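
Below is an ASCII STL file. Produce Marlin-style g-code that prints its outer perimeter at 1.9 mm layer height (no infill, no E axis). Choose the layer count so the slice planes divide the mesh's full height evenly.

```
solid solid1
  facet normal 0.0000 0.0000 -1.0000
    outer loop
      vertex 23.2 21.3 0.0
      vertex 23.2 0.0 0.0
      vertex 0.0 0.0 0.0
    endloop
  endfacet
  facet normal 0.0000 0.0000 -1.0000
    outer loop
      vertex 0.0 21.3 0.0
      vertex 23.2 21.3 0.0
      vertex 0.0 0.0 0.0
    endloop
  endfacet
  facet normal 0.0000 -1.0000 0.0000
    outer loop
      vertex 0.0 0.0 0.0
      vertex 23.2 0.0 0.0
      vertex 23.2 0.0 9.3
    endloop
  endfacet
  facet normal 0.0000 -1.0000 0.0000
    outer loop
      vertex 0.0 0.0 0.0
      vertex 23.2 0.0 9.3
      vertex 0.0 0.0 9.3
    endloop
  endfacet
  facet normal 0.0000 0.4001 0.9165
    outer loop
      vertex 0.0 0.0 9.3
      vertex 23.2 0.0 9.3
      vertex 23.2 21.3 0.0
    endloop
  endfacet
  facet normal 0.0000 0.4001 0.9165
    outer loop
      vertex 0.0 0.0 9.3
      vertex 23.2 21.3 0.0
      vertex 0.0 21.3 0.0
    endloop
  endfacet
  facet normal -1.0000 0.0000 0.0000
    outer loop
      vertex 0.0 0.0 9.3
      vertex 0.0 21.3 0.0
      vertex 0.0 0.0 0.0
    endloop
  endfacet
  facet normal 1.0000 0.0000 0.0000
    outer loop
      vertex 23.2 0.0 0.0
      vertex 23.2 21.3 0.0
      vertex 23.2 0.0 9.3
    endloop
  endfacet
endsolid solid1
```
; perimeter-only toolpath
G21 ; units = mm
G90 ; absolute positioning
G28 ; home
; layer 1
G0 Z1.9
G0 X0.0 Y0.0
G1 X23.2 Y0.0
G1 X23.2 Y17.0
G1 X0.0 Y17.0
G1 X0.0 Y0.0
; layer 2
G0 Z3.7
G0 X0.0 Y0.0
G1 X23.2 Y0.0
G1 X23.2 Y12.8
G1 X0.0 Y12.8
G1 X0.0 Y0.0
; layer 3
G0 Z5.6
G0 X0.0 Y0.0
G1 X23.2 Y0.0
G1 X23.2 Y8.5
G1 X0.0 Y8.5
G1 X0.0 Y0.0
; layer 4
G0 Z7.4
G0 X0.0 Y0.0
G1 X23.2 Y0.0
G1 X23.2 Y4.3
G1 X0.0 Y4.3
G1 X0.0 Y0.0
M2 ; end

The solid is a wedge (ramp): 23.2 × 21.3 mm base, rising to 9.3 mm along the y=0 edge and sloping linearly to z=0 at y=21.3. Slicing at Δz = 1.9 mm — 5 equal slices spanning the solid's height, so layer i sits at z = i·h/5 — gives 4 non-empty perimeters. Each is a 4-segment closed polygon; G0 lifts to the layer z and rapids to the start vertex, then G1 traces the edges. The cross-section shrinks linearly with z (the slice at the apex is degenerate and omitted).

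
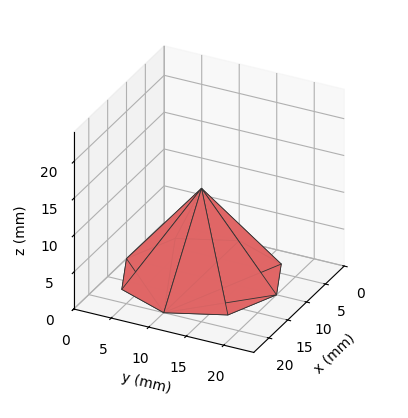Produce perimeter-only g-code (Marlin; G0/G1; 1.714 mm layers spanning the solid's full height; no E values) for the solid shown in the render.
Reading the render: the shape is a regular 8-sided pyramid, base circumscribed radius ≈ 10 mm, apex at z ≈ 12 mm (dimensions read to the nearest mm from the axis ticks). For the g-code, the solid's height is divided into equal slices at the stated Δz and each level perimeter traced with G1 moves after a G0 lift.

; perimeter-only toolpath
G21 ; units = mm
G90 ; absolute positioning
G28 ; home
; layer 1
G0 Z1.714
G0 X18.571 Y10.000
G1 X16.061 Y16.061
G1 X10.000 Y18.571
G1 X3.939 Y16.061
G1 X1.429 Y10.000
G1 X3.939 Y3.939
G1 X10.000 Y1.429
G1 X16.061 Y3.939
G1 X18.571 Y10.000
; layer 2
G0 Z3.429
G0 X17.143 Y10.000
G1 X15.051 Y15.051
G1 X10.000 Y17.143
G1 X4.949 Y15.051
G1 X2.857 Y10.000
G1 X4.949 Y4.949
G1 X10.000 Y2.857
G1 X15.051 Y4.949
G1 X17.143 Y10.000
; layer 3
G0 Z5.143
G0 X15.714 Y10.000
G1 X14.041 Y14.041
G1 X10.000 Y15.714
G1 X5.959 Y14.041
G1 X4.286 Y10.000
G1 X5.959 Y5.959
G1 X10.000 Y4.286
G1 X14.041 Y5.959
G1 X15.714 Y10.000
; layer 4
G0 Z6.857
G0 X14.286 Y10.000
G1 X13.030 Y13.030
G1 X10.000 Y14.286
G1 X6.970 Y13.030
G1 X5.714 Y10.000
G1 X6.970 Y6.970
G1 X10.000 Y5.714
G1 X13.030 Y6.970
G1 X14.286 Y10.000
; layer 5
G0 Z8.571
G0 X12.857 Y10.000
G1 X12.020 Y12.020
G1 X10.000 Y12.857
G1 X7.980 Y12.020
G1 X7.143 Y10.000
G1 X7.980 Y7.980
G1 X10.000 Y7.143
G1 X12.020 Y7.980
G1 X12.857 Y10.000
; layer 6
G0 Z10.286
G0 X11.429 Y10.000
G1 X11.010 Y11.010
G1 X10.000 Y11.429
G1 X8.990 Y11.010
G1 X8.571 Y10.000
G1 X8.990 Y8.990
G1 X10.000 Y8.571
G1 X11.010 Y8.990
G1 X11.429 Y10.000
M2 ; end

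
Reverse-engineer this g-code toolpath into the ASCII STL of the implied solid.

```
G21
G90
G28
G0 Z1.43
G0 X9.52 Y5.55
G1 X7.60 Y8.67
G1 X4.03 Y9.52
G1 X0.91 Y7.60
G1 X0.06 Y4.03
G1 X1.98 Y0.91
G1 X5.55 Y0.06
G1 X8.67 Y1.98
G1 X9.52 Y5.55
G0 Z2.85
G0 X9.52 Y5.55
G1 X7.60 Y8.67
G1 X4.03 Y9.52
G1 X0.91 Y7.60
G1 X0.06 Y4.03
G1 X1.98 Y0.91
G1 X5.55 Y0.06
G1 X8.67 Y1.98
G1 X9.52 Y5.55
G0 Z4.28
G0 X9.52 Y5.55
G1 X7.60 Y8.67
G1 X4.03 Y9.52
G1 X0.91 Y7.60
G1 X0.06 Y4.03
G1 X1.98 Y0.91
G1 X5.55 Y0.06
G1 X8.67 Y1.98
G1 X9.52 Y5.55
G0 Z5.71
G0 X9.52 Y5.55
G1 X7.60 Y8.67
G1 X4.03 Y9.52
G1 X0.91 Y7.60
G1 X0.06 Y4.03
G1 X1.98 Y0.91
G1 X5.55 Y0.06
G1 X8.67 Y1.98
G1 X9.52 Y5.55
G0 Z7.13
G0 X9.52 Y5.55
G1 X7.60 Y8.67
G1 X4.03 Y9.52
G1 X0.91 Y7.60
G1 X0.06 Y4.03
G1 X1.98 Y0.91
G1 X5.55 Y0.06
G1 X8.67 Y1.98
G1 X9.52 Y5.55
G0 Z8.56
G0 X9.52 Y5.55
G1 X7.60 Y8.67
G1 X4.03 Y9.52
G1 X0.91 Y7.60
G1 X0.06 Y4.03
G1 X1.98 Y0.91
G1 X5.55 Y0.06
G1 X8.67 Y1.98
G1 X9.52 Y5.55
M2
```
solid part
  facet normal 0.0000 0.0000 -1.0000
    outer loop
      vertex 4.03 9.52 0.00
      vertex 7.60 8.67 0.00
      vertex 9.52 5.55 0.00
    endloop
  endfacet
  facet normal 0.0000 0.0000 -1.0000
    outer loop
      vertex 0.91 7.60 0.00
      vertex 4.03 9.52 0.00
      vertex 9.52 5.55 0.00
    endloop
  endfacet
  facet normal 0.0000 0.0000 -1.0000
    outer loop
      vertex 0.06 4.03 0.00
      vertex 0.91 7.60 0.00
      vertex 9.52 5.55 0.00
    endloop
  endfacet
  facet normal 0.0000 0.0000 -1.0000
    outer loop
      vertex 1.98 0.91 0.00
      vertex 0.06 4.03 0.00
      vertex 9.52 5.55 0.00
    endloop
  endfacet
  facet normal 0.0000 0.0000 -1.0000
    outer loop
      vertex 5.55 0.06 0.00
      vertex 1.98 0.91 0.00
      vertex 9.52 5.55 0.00
    endloop
  endfacet
  facet normal 0.0000 0.0000 -1.0000
    outer loop
      vertex 8.67 1.98 0.00
      vertex 5.55 0.06 0.00
      vertex 9.52 5.55 0.00
    endloop
  endfacet
  facet normal 0.0000 0.0000 1.0000
    outer loop
      vertex 9.52 5.55 8.56
      vertex 7.60 8.67 8.56
      vertex 4.03 9.52 8.56
    endloop
  endfacet
  facet normal 0.0000 0.0000 1.0000
    outer loop
      vertex 9.52 5.55 8.56
      vertex 4.03 9.52 8.56
      vertex 0.91 7.60 8.56
    endloop
  endfacet
  facet normal 0.0000 0.0000 1.0000
    outer loop
      vertex 9.52 5.55 8.56
      vertex 0.91 7.60 8.56
      vertex 0.06 4.03 8.56
    endloop
  endfacet
  facet normal 0.0000 0.0000 1.0000
    outer loop
      vertex 9.52 5.55 8.56
      vertex 0.06 4.03 8.56
      vertex 1.98 0.91 8.56
    endloop
  endfacet
  facet normal 0.0000 0.0000 1.0000
    outer loop
      vertex 9.52 5.55 8.56
      vertex 1.98 0.91 8.56
      vertex 5.55 0.06 8.56
    endloop
  endfacet
  facet normal 0.0000 0.0000 1.0000
    outer loop
      vertex 9.52 5.55 8.56
      vertex 5.55 0.06 8.56
      vertex 8.67 1.98 8.56
    endloop
  endfacet
  facet normal 0.8517 0.5241 0.0000
    outer loop
      vertex 9.52 5.55 0.00
      vertex 7.60 8.67 0.00
      vertex 7.60 8.67 8.56
    endloop
  endfacet
  facet normal 0.8517 0.5241 0.0000
    outer loop
      vertex 9.52 5.55 0.00
      vertex 7.60 8.67 8.56
      vertex 9.52 5.55 8.56
    endloop
  endfacet
  facet normal 0.2316 0.9728 0.0000
    outer loop
      vertex 7.60 8.67 0.00
      vertex 4.03 9.52 0.00
      vertex 4.03 9.52 8.56
    endloop
  endfacet
  facet normal 0.2316 0.9728 0.0000
    outer loop
      vertex 7.60 8.67 0.00
      vertex 4.03 9.52 8.56
      vertex 7.60 8.67 8.56
    endloop
  endfacet
  facet normal -0.5241 0.8517 0.0000
    outer loop
      vertex 4.03 9.52 0.00
      vertex 0.91 7.60 0.00
      vertex 0.91 7.60 8.56
    endloop
  endfacet
  facet normal -0.5241 0.8517 0.0000
    outer loop
      vertex 4.03 9.52 0.00
      vertex 0.91 7.60 8.56
      vertex 4.03 9.52 8.56
    endloop
  endfacet
  facet normal -0.9728 0.2316 0.0000
    outer loop
      vertex 0.91 7.60 0.00
      vertex 0.06 4.03 0.00
      vertex 0.06 4.03 8.56
    endloop
  endfacet
  facet normal -0.9728 0.2316 0.0000
    outer loop
      vertex 0.91 7.60 0.00
      vertex 0.06 4.03 8.56
      vertex 0.91 7.60 8.56
    endloop
  endfacet
  facet normal -0.8517 -0.5241 0.0000
    outer loop
      vertex 0.06 4.03 0.00
      vertex 1.98 0.91 0.00
      vertex 1.98 0.91 8.56
    endloop
  endfacet
  facet normal -0.8517 -0.5241 0.0000
    outer loop
      vertex 0.06 4.03 0.00
      vertex 1.98 0.91 8.56
      vertex 0.06 4.03 8.56
    endloop
  endfacet
  facet normal -0.2316 -0.9728 0.0000
    outer loop
      vertex 1.98 0.91 0.00
      vertex 5.55 0.06 0.00
      vertex 5.55 0.06 8.56
    endloop
  endfacet
  facet normal -0.2316 -0.9728 0.0000
    outer loop
      vertex 1.98 0.91 0.00
      vertex 5.55 0.06 8.56
      vertex 1.98 0.91 8.56
    endloop
  endfacet
  facet normal 0.5241 -0.8517 0.0000
    outer loop
      vertex 5.55 0.06 0.00
      vertex 8.67 1.98 0.00
      vertex 8.67 1.98 8.56
    endloop
  endfacet
  facet normal 0.5241 -0.8517 0.0000
    outer loop
      vertex 5.55 0.06 0.00
      vertex 8.67 1.98 8.56
      vertex 5.55 0.06 8.56
    endloop
  endfacet
  facet normal 0.9728 -0.2316 0.0000
    outer loop
      vertex 8.67 1.98 0.00
      vertex 9.52 5.55 0.00
      vertex 9.52 5.55 8.56
    endloop
  endfacet
  facet normal 0.9728 -0.2316 0.0000
    outer loop
      vertex 8.67 1.98 0.00
      vertex 9.52 5.55 8.56
      vertex 8.67 1.98 8.56
    endloop
  endfacet
endsolid part

The G0 Z moves step by Δz≈1.43 mm. Every layer's G1 loop is the same polygon, so the solid is a straight extrusion of it from z=0 to z≈8.56. Closing with flat bottom and top caps and triangulating gives 28 facets — a regular 8-sided prism (a cylinder approximated with 8 flat sides), circumscribed radius ≈ 4.79 mm, height ≈ 8.56 mm.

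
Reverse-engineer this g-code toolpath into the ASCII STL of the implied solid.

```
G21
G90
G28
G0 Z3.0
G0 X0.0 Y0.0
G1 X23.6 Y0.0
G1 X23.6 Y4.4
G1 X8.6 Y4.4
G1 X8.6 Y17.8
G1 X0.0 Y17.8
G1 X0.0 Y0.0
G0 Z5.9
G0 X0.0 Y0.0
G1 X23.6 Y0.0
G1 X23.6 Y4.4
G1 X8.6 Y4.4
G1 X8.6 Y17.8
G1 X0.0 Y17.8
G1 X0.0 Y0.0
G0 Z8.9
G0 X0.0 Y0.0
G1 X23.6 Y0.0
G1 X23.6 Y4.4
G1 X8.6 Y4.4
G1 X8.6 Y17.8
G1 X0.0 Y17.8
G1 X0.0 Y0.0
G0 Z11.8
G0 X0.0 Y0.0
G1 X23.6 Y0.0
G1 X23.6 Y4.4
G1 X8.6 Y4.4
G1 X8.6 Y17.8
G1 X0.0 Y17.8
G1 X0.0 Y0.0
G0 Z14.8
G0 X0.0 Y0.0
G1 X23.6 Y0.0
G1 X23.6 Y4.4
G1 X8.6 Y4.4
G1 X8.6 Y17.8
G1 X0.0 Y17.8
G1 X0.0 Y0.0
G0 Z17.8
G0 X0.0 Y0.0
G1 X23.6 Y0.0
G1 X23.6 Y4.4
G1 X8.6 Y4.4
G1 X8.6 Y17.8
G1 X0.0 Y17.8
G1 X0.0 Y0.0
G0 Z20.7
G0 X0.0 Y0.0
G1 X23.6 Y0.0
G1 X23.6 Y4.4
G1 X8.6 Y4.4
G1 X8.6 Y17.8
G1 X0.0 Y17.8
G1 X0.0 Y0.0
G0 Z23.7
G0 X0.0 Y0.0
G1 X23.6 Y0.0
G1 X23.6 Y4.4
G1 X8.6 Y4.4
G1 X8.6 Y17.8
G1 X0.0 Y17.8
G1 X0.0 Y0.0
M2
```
solid part
  facet normal 0.0000 0.0000 -1.0000
    outer loop
      vertex 23.6 4.4 0.0
      vertex 23.6 0.0 0.0
      vertex 0.0 0.0 0.0
    endloop
  endfacet
  facet normal 0.0000 0.0000 -1.0000
    outer loop
      vertex 8.6 4.4 0.0
      vertex 23.6 4.4 0.0
      vertex 0.0 0.0 0.0
    endloop
  endfacet
  facet normal 0.0000 0.0000 -1.0000
    outer loop
      vertex 8.6 17.8 0.0
      vertex 8.6 4.4 0.0
      vertex 0.0 0.0 0.0
    endloop
  endfacet
  facet normal 0.0000 0.0000 -1.0000
    outer loop
      vertex 0.0 17.8 0.0
      vertex 8.6 17.8 0.0
      vertex 0.0 0.0 0.0
    endloop
  endfacet
  facet normal 0.0000 0.0000 1.0000
    outer loop
      vertex 0.0 0.0 23.7
      vertex 23.6 0.0 23.7
      vertex 23.6 4.4 23.7
    endloop
  endfacet
  facet normal 0.0000 0.0000 1.0000
    outer loop
      vertex 0.0 0.0 23.7
      vertex 23.6 4.4 23.7
      vertex 8.6 4.4 23.7
    endloop
  endfacet
  facet normal 0.0000 0.0000 1.0000
    outer loop
      vertex 0.0 0.0 23.7
      vertex 8.6 4.4 23.7
      vertex 8.6 17.8 23.7
    endloop
  endfacet
  facet normal 0.0000 0.0000 1.0000
    outer loop
      vertex 0.0 0.0 23.7
      vertex 8.6 17.8 23.7
      vertex 0.0 17.8 23.7
    endloop
  endfacet
  facet normal 0.0000 -1.0000 0.0000
    outer loop
      vertex 0.0 0.0 0.0
      vertex 23.6 0.0 0.0
      vertex 23.6 0.0 23.7
    endloop
  endfacet
  facet normal 0.0000 -1.0000 0.0000
    outer loop
      vertex 0.0 0.0 0.0
      vertex 23.6 0.0 23.7
      vertex 0.0 0.0 23.7
    endloop
  endfacet
  facet normal 1.0000 0.0000 0.0000
    outer loop
      vertex 23.6 0.0 0.0
      vertex 23.6 4.4 0.0
      vertex 23.6 4.4 23.7
    endloop
  endfacet
  facet normal 1.0000 0.0000 0.0000
    outer loop
      vertex 23.6 0.0 0.0
      vertex 23.6 4.4 23.7
      vertex 23.6 0.0 23.7
    endloop
  endfacet
  facet normal 0.0000 1.0000 0.0000
    outer loop
      vertex 23.6 4.4 0.0
      vertex 8.6 4.4 0.0
      vertex 8.6 4.4 23.7
    endloop
  endfacet
  facet normal 0.0000 1.0000 0.0000
    outer loop
      vertex 23.6 4.4 0.0
      vertex 8.6 4.4 23.7
      vertex 23.6 4.4 23.7
    endloop
  endfacet
  facet normal 1.0000 0.0000 0.0000
    outer loop
      vertex 8.6 4.4 0.0
      vertex 8.6 17.8 0.0
      vertex 8.6 17.8 23.7
    endloop
  endfacet
  facet normal 1.0000 0.0000 0.0000
    outer loop
      vertex 8.6 4.4 0.0
      vertex 8.6 17.8 23.7
      vertex 8.6 4.4 23.7
    endloop
  endfacet
  facet normal 0.0000 1.0000 0.0000
    outer loop
      vertex 8.6 17.8 0.0
      vertex 0.0 17.8 0.0
      vertex 0.0 17.8 23.7
    endloop
  endfacet
  facet normal 0.0000 1.0000 0.0000
    outer loop
      vertex 8.6 17.8 0.0
      vertex 0.0 17.8 23.7
      vertex 8.6 17.8 23.7
    endloop
  endfacet
  facet normal -1.0000 0.0000 0.0000
    outer loop
      vertex 0.0 17.8 0.0
      vertex 0.0 0.0 0.0
      vertex 0.0 0.0 23.7
    endloop
  endfacet
  facet normal -1.0000 0.0000 0.0000
    outer loop
      vertex 0.0 17.8 0.0
      vertex 0.0 0.0 23.7
      vertex 0.0 17.8 23.7
    endloop
  endfacet
endsolid part

The G0 Z moves step by Δz≈3.0 mm. Every layer's G1 loop is the same polygon, so the solid is a straight extrusion of it from z=0 to z≈23.7. Closing with flat bottom and top caps and triangulating gives 20 facets — an L-shaped prism: outer 23.6 × 17.8 mm, arm thicknesses ≈ 4.4 mm (horizontal) and 8.6 mm (vertical), extruded 23.7 mm in z.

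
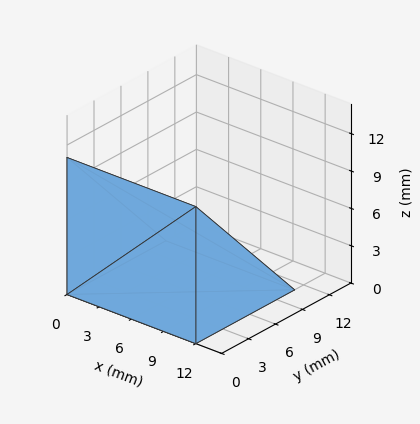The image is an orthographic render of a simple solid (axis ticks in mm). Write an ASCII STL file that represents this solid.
Reading the render: the shape is a wedge (ramp): 12 × 11 mm base, rising to 11 mm along the y=0 edge and sloping linearly to z=0 at y=11 (dimensions read to the nearest mm from the axis ticks). For the STL, each face is triangulated and given an outward normal.

solid part
  facet normal 0.0000 0.0000 -1.0000
    outer loop
      vertex 12.00 11.00 0.00
      vertex 12.00 0.00 0.00
      vertex 0.00 0.00 0.00
    endloop
  endfacet
  facet normal 0.0000 0.0000 -1.0000
    outer loop
      vertex 0.00 11.00 0.00
      vertex 12.00 11.00 0.00
      vertex 0.00 0.00 0.00
    endloop
  endfacet
  facet normal 0.0000 -1.0000 0.0000
    outer loop
      vertex 0.00 0.00 0.00
      vertex 12.00 0.00 0.00
      vertex 12.00 0.00 11.00
    endloop
  endfacet
  facet normal 0.0000 -1.0000 0.0000
    outer loop
      vertex 0.00 0.00 0.00
      vertex 12.00 0.00 11.00
      vertex 0.00 0.00 11.00
    endloop
  endfacet
  facet normal 0.0000 0.7071 0.7071
    outer loop
      vertex 0.00 0.00 11.00
      vertex 12.00 0.00 11.00
      vertex 12.00 11.00 0.00
    endloop
  endfacet
  facet normal 0.0000 0.7071 0.7071
    outer loop
      vertex 0.00 0.00 11.00
      vertex 12.00 11.00 0.00
      vertex 0.00 11.00 0.00
    endloop
  endfacet
  facet normal -1.0000 0.0000 0.0000
    outer loop
      vertex 0.00 0.00 11.00
      vertex 0.00 11.00 0.00
      vertex 0.00 0.00 0.00
    endloop
  endfacet
  facet normal 1.0000 0.0000 0.0000
    outer loop
      vertex 12.00 0.00 0.00
      vertex 12.00 11.00 0.00
      vertex 12.00 0.00 11.00
    endloop
  endfacet
endsolid part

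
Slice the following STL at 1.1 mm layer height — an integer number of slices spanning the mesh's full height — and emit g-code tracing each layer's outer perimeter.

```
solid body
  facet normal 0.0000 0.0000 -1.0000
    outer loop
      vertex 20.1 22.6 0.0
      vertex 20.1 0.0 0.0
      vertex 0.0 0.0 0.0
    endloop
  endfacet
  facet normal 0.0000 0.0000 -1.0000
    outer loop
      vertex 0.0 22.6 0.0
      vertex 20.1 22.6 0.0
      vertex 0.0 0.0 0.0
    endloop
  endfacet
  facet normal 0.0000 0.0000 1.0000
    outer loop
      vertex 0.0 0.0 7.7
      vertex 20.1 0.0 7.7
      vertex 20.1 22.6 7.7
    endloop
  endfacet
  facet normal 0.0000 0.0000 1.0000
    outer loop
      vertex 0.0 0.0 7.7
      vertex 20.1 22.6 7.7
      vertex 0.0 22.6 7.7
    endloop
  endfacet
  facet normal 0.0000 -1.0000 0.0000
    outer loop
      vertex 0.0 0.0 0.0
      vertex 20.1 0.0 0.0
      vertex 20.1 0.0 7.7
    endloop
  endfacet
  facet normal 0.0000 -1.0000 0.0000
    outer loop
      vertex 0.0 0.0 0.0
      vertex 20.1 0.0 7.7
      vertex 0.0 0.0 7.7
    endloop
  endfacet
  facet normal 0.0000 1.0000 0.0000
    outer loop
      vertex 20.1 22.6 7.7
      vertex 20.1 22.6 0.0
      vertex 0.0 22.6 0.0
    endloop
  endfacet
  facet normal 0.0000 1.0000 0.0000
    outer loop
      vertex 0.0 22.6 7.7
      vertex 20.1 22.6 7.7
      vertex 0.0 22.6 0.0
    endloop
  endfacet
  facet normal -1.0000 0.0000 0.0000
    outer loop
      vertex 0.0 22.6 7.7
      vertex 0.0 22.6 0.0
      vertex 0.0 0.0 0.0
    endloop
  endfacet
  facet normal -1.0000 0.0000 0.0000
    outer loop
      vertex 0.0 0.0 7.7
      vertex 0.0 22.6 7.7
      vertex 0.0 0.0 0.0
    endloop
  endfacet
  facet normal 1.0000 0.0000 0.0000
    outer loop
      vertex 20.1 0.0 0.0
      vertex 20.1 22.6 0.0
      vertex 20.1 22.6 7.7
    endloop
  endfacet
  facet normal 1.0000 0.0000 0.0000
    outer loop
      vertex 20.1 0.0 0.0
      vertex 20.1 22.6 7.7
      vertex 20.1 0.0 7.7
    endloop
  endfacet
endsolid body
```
; perimeter-only toolpath
G21 ; units = mm
G90 ; absolute positioning
G28 ; home
; layer 1
G0 Z1.1
G0 X0.0 Y0.0
G1 X20.1 Y0.0
G1 X20.1 Y22.6
G1 X0.0 Y22.6
G1 X0.0 Y0.0
; layer 2
G0 Z2.2
G0 X0.0 Y0.0
G1 X20.1 Y0.0
G1 X20.1 Y22.6
G1 X0.0 Y22.6
G1 X0.0 Y0.0
; layer 3
G0 Z3.3
G0 X0.0 Y0.0
G1 X20.1 Y0.0
G1 X20.1 Y22.6
G1 X0.0 Y22.6
G1 X0.0 Y0.0
; layer 4
G0 Z4.4
G0 X0.0 Y0.0
G1 X20.1 Y0.0
G1 X20.1 Y22.6
G1 X0.0 Y22.6
G1 X0.0 Y0.0
; layer 5
G0 Z5.5
G0 X0.0 Y0.0
G1 X20.1 Y0.0
G1 X20.1 Y22.6
G1 X0.0 Y22.6
G1 X0.0 Y0.0
; layer 6
G0 Z6.6
G0 X0.0 Y0.0
G1 X20.1 Y0.0
G1 X20.1 Y22.6
G1 X0.0 Y22.6
G1 X0.0 Y0.0
; layer 7
G0 Z7.7
G0 X0.0 Y0.0
G1 X20.1 Y0.0
G1 X20.1 Y22.6
G1 X0.0 Y22.6
G1 X0.0 Y0.0
M2 ; end

The solid is a rectangular box, roughly 20.1 × 22.6 mm footprint and 7.7 mm tall. Slicing at Δz = 1.1 mm — 7 equal slices spanning the solid's height, so layer i sits at z = i·h/7 — gives 7 non-empty perimeters. Each is a 4-segment closed polygon; G0 lifts to the layer z and rapids to the start vertex, then G1 traces the edges.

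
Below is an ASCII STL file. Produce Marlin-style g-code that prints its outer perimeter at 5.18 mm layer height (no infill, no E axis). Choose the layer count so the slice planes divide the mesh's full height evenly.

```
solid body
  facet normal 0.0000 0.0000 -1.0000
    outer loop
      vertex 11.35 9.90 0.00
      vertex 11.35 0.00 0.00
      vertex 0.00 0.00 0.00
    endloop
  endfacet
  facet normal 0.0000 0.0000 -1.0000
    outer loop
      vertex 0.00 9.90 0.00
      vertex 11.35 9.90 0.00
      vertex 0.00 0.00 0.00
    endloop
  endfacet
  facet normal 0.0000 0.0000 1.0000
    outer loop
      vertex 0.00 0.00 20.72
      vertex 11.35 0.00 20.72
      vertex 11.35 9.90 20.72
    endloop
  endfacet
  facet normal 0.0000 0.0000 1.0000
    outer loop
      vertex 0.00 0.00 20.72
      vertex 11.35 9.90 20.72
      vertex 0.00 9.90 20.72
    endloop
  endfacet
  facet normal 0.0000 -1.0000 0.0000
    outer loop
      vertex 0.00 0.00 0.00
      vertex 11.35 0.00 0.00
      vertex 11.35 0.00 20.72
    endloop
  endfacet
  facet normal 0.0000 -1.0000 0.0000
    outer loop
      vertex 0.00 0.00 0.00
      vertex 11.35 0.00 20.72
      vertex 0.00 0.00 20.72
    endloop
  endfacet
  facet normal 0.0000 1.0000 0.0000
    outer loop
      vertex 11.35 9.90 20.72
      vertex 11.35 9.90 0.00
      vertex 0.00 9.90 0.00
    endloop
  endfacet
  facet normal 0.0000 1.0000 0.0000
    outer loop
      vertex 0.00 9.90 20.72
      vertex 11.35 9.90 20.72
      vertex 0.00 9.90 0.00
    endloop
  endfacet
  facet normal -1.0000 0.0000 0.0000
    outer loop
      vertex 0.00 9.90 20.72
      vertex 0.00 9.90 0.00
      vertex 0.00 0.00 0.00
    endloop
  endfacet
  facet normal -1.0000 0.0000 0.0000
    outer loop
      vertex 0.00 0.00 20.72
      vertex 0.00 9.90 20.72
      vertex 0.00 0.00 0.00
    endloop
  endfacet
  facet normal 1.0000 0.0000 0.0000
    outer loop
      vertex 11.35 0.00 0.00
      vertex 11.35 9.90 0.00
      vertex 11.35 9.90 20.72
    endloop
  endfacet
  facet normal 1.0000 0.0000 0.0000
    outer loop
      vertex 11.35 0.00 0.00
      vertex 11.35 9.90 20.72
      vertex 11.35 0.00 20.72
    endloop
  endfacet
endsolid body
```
; perimeter-only toolpath
G21 ; units = mm
G90 ; absolute positioning
G28 ; home
; layer 1
G0 Z5.18
G0 X0.00 Y0.00
G1 X11.35 Y0.00
G1 X11.35 Y9.90
G1 X0.00 Y9.90
G1 X0.00 Y0.00
; layer 2
G0 Z10.36
G0 X0.00 Y0.00
G1 X11.35 Y0.00
G1 X11.35 Y9.90
G1 X0.00 Y9.90
G1 X0.00 Y0.00
; layer 3
G0 Z15.54
G0 X0.00 Y0.00
G1 X11.35 Y0.00
G1 X11.35 Y9.90
G1 X0.00 Y9.90
G1 X0.00 Y0.00
; layer 4
G0 Z20.72
G0 X0.00 Y0.00
G1 X11.35 Y0.00
G1 X11.35 Y9.90
G1 X0.00 Y9.90
G1 X0.00 Y0.00
M2 ; end

The solid is a rectangular box, roughly 11.3 × 9.9 mm footprint and 20.7 mm tall. Slicing at Δz = 5.18 mm — 4 equal slices spanning the solid's height, so layer i sits at z = i·h/4 — gives 4 non-empty perimeters. Each is a 4-segment closed polygon; G0 lifts to the layer z and rapids to the start vertex, then G1 traces the edges.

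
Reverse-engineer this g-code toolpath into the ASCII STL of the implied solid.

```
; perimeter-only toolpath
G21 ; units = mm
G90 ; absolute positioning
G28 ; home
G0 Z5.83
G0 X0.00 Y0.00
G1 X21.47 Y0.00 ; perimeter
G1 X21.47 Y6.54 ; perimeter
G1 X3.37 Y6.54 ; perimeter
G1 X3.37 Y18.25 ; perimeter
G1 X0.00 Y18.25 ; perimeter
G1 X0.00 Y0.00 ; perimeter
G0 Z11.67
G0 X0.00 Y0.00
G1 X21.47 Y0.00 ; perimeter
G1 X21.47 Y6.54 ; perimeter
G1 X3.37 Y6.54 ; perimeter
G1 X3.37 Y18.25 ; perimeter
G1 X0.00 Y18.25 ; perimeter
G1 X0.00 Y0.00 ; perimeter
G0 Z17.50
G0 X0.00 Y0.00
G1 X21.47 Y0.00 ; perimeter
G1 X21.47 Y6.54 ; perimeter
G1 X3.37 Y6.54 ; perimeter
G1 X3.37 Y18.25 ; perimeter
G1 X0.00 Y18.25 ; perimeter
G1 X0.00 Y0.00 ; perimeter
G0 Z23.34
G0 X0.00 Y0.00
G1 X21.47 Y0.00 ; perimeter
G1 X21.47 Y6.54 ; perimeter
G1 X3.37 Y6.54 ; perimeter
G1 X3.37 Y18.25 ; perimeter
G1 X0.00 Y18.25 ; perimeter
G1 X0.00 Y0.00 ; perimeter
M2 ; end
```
solid part
  facet normal 0.0000 0.0000 -1.0000
    outer loop
      vertex 21.47 6.54 0.00
      vertex 21.47 0.00 0.00
      vertex 0.00 0.00 0.00
    endloop
  endfacet
  facet normal 0.0000 0.0000 -1.0000
    outer loop
      vertex 3.37 6.54 0.00
      vertex 21.47 6.54 0.00
      vertex 0.00 0.00 0.00
    endloop
  endfacet
  facet normal 0.0000 0.0000 -1.0000
    outer loop
      vertex 3.37 18.25 0.00
      vertex 3.37 6.54 0.00
      vertex 0.00 0.00 0.00
    endloop
  endfacet
  facet normal 0.0000 0.0000 -1.0000
    outer loop
      vertex 0.00 18.25 0.00
      vertex 3.37 18.25 0.00
      vertex 0.00 0.00 0.00
    endloop
  endfacet
  facet normal 0.0000 0.0000 1.0000
    outer loop
      vertex 0.00 0.00 23.34
      vertex 21.47 0.00 23.34
      vertex 21.47 6.54 23.34
    endloop
  endfacet
  facet normal 0.0000 0.0000 1.0000
    outer loop
      vertex 0.00 0.00 23.34
      vertex 21.47 6.54 23.34
      vertex 3.37 6.54 23.34
    endloop
  endfacet
  facet normal 0.0000 0.0000 1.0000
    outer loop
      vertex 0.00 0.00 23.34
      vertex 3.37 6.54 23.34
      vertex 3.37 18.25 23.34
    endloop
  endfacet
  facet normal 0.0000 0.0000 1.0000
    outer loop
      vertex 0.00 0.00 23.34
      vertex 3.37 18.25 23.34
      vertex 0.00 18.25 23.34
    endloop
  endfacet
  facet normal 0.0000 -1.0000 0.0000
    outer loop
      vertex 0.00 0.00 0.00
      vertex 21.47 0.00 0.00
      vertex 21.47 0.00 23.34
    endloop
  endfacet
  facet normal 0.0000 -1.0000 0.0000
    outer loop
      vertex 0.00 0.00 0.00
      vertex 21.47 0.00 23.34
      vertex 0.00 0.00 23.34
    endloop
  endfacet
  facet normal 1.0000 0.0000 0.0000
    outer loop
      vertex 21.47 0.00 0.00
      vertex 21.47 6.54 0.00
      vertex 21.47 6.54 23.34
    endloop
  endfacet
  facet normal 1.0000 0.0000 0.0000
    outer loop
      vertex 21.47 0.00 0.00
      vertex 21.47 6.54 23.34
      vertex 21.47 0.00 23.34
    endloop
  endfacet
  facet normal 0.0000 1.0000 0.0000
    outer loop
      vertex 21.47 6.54 0.00
      vertex 3.37 6.54 0.00
      vertex 3.37 6.54 23.34
    endloop
  endfacet
  facet normal 0.0000 1.0000 0.0000
    outer loop
      vertex 21.47 6.54 0.00
      vertex 3.37 6.54 23.34
      vertex 21.47 6.54 23.34
    endloop
  endfacet
  facet normal 1.0000 0.0000 0.0000
    outer loop
      vertex 3.37 6.54 0.00
      vertex 3.37 18.25 0.00
      vertex 3.37 18.25 23.34
    endloop
  endfacet
  facet normal 1.0000 0.0000 0.0000
    outer loop
      vertex 3.37 6.54 0.00
      vertex 3.37 18.25 23.34
      vertex 3.37 6.54 23.34
    endloop
  endfacet
  facet normal 0.0000 1.0000 0.0000
    outer loop
      vertex 3.37 18.25 0.00
      vertex 0.00 18.25 0.00
      vertex 0.00 18.25 23.34
    endloop
  endfacet
  facet normal 0.0000 1.0000 0.0000
    outer loop
      vertex 3.37 18.25 0.00
      vertex 0.00 18.25 23.34
      vertex 3.37 18.25 23.34
    endloop
  endfacet
  facet normal -1.0000 0.0000 0.0000
    outer loop
      vertex 0.00 18.25 0.00
      vertex 0.00 0.00 0.00
      vertex 0.00 0.00 23.34
    endloop
  endfacet
  facet normal -1.0000 0.0000 0.0000
    outer loop
      vertex 0.00 18.25 0.00
      vertex 0.00 0.00 23.34
      vertex 0.00 18.25 23.34
    endloop
  endfacet
endsolid part

The G0 Z moves step by Δz≈5.83 mm. Every layer's G1 loop is the same polygon, so the solid is a straight extrusion of it from z=0 to z≈23.3. Closing with flat bottom and top caps and triangulating gives 20 facets — an L-shaped prism: outer 21.5 × 18.2 mm, arm thicknesses ≈ 6.54 mm (horizontal) and 3.37 mm (vertical), extruded 23.3 mm in z.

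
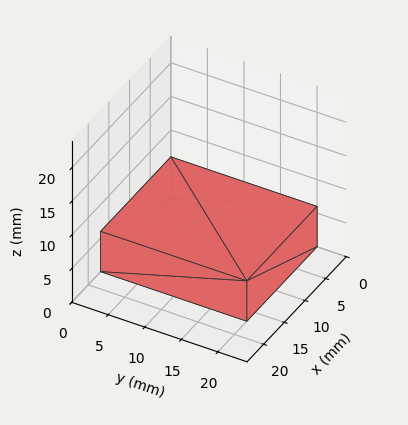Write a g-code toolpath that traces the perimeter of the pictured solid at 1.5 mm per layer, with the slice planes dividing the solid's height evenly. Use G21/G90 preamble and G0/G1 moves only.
Reading the render: the shape is a rectangular box, roughly 17 × 20 mm footprint and 6 mm tall (dimensions read to the nearest mm from the axis ticks). For the g-code, the solid's height is divided into equal slices at the stated Δz and each level perimeter traced with G1 moves after a G0 lift.

; perimeter-only toolpath
G21 ; units = mm
G90 ; absolute positioning
G28 ; home
; layer 1
G0 Z1.5
G0 X0.0 Y0.0
G1 X17.0 Y0.0
G1 X17.0 Y20.0
G1 X0.0 Y20.0
G1 X0.0 Y0.0
; layer 2
G0 Z3.0
G0 X0.0 Y0.0
G1 X17.0 Y0.0
G1 X17.0 Y20.0
G1 X0.0 Y20.0
G1 X0.0 Y0.0
; layer 3
G0 Z4.5
G0 X0.0 Y0.0
G1 X17.0 Y0.0
G1 X17.0 Y20.0
G1 X0.0 Y20.0
G1 X0.0 Y0.0
; layer 4
G0 Z6.0
G0 X0.0 Y0.0
G1 X17.0 Y0.0
G1 X17.0 Y20.0
G1 X0.0 Y20.0
G1 X0.0 Y0.0
M2 ; end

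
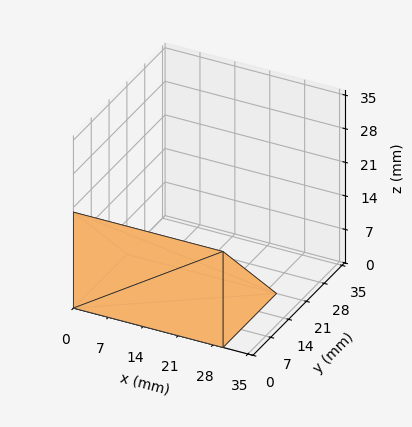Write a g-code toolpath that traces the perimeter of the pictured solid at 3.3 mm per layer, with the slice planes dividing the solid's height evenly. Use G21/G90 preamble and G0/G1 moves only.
Reading the render: the shape is a wedge (ramp): 30 × 21 mm base, rising to 20 mm along the y=0 edge and sloping linearly to z=0 at y=21 (dimensions read to the nearest mm from the axis ticks). For the g-code, the solid's height is divided into equal slices at the stated Δz and each level perimeter traced with G1 moves after a G0 lift.

; perimeter-only toolpath
G21 ; units = mm
G90 ; absolute positioning
G28 ; home
; layer 1
G0 Z3.3
G0 X0.0 Y0.0
G1 X30.0 Y0.0
G1 X30.0 Y17.5
G1 X0.0 Y17.5
G1 X0.0 Y0.0
; layer 2
G0 Z6.7
G0 X0.0 Y0.0
G1 X30.0 Y0.0
G1 X30.0 Y14.0
G1 X0.0 Y14.0
G1 X0.0 Y0.0
; layer 3
G0 Z10.0
G0 X0.0 Y0.0
G1 X30.0 Y0.0
G1 X30.0 Y10.5
G1 X0.0 Y10.5
G1 X0.0 Y0.0
; layer 4
G0 Z13.3
G0 X0.0 Y0.0
G1 X30.0 Y0.0
G1 X30.0 Y7.0
G1 X0.0 Y7.0
G1 X0.0 Y0.0
; layer 5
G0 Z16.7
G0 X0.0 Y0.0
G1 X30.0 Y0.0
G1 X30.0 Y3.5
G1 X0.0 Y3.5
G1 X0.0 Y0.0
M2 ; end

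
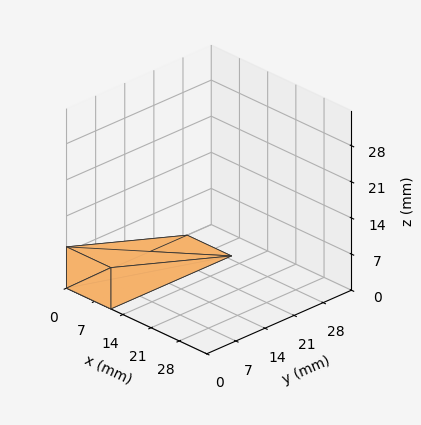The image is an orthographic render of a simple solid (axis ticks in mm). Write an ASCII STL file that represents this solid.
Reading the render: the shape is a wedge (ramp): 11 × 29 mm base, rising to 8 mm along the y=0 edge and sloping linearly to z=0 at y=29 (dimensions read to the nearest mm from the axis ticks). For the STL, each face is triangulated and given an outward normal.

solid part
  facet normal 0.0000 0.0000 -1.0000
    outer loop
      vertex 11.0 29.0 0.0
      vertex 11.0 0.0 0.0
      vertex 0.0 0.0 0.0
    endloop
  endfacet
  facet normal 0.0000 0.0000 -1.0000
    outer loop
      vertex 0.0 29.0 0.0
      vertex 11.0 29.0 0.0
      vertex 0.0 0.0 0.0
    endloop
  endfacet
  facet normal 0.0000 -1.0000 0.0000
    outer loop
      vertex 0.0 0.0 0.0
      vertex 11.0 0.0 0.0
      vertex 11.0 0.0 8.0
    endloop
  endfacet
  facet normal 0.0000 -1.0000 0.0000
    outer loop
      vertex 0.0 0.0 0.0
      vertex 11.0 0.0 8.0
      vertex 0.0 0.0 8.0
    endloop
  endfacet
  facet normal 0.0000 0.2659 0.9640
    outer loop
      vertex 0.0 0.0 8.0
      vertex 11.0 0.0 8.0
      vertex 11.0 29.0 0.0
    endloop
  endfacet
  facet normal 0.0000 0.2659 0.9640
    outer loop
      vertex 0.0 0.0 8.0
      vertex 11.0 29.0 0.0
      vertex 0.0 29.0 0.0
    endloop
  endfacet
  facet normal -1.0000 0.0000 0.0000
    outer loop
      vertex 0.0 0.0 8.0
      vertex 0.0 29.0 0.0
      vertex 0.0 0.0 0.0
    endloop
  endfacet
  facet normal 1.0000 0.0000 0.0000
    outer loop
      vertex 11.0 0.0 0.0
      vertex 11.0 29.0 0.0
      vertex 11.0 0.0 8.0
    endloop
  endfacet
endsolid part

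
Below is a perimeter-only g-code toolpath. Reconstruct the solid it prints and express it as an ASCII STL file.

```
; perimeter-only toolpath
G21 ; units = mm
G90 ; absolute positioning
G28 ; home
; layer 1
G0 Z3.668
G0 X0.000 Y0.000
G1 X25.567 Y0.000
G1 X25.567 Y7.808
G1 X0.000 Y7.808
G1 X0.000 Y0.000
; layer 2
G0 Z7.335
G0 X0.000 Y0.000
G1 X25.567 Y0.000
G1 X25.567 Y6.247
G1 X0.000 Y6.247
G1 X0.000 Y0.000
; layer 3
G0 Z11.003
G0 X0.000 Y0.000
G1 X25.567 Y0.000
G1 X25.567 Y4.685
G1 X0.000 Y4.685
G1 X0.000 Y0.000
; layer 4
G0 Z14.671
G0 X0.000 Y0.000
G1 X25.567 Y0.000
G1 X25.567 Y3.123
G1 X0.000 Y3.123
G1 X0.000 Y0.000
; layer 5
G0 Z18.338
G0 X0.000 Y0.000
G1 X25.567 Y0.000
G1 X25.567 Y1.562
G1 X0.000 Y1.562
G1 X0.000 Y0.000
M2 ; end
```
solid part
  facet normal 0.0000 0.0000 -1.0000
    outer loop
      vertex 25.567 9.370 0.000
      vertex 25.567 0.000 0.000
      vertex 0.000 0.000 0.000
    endloop
  endfacet
  facet normal 0.0000 0.0000 -1.0000
    outer loop
      vertex 0.000 9.370 0.000
      vertex 25.567 9.370 0.000
      vertex 0.000 0.000 0.000
    endloop
  endfacet
  facet normal 0.0000 -1.0000 0.0000
    outer loop
      vertex 0.000 0.000 0.000
      vertex 25.567 0.000 0.000
      vertex 25.567 0.000 22.006
    endloop
  endfacet
  facet normal 0.0000 -1.0000 0.0000
    outer loop
      vertex 0.000 0.000 0.000
      vertex 25.567 0.000 22.006
      vertex 0.000 0.000 22.006
    endloop
  endfacet
  facet normal 0.0000 0.9201 0.3918
    outer loop
      vertex 0.000 0.000 22.006
      vertex 25.567 0.000 22.006
      vertex 25.567 9.370 0.000
    endloop
  endfacet
  facet normal 0.0000 0.9201 0.3918
    outer loop
      vertex 0.000 0.000 22.006
      vertex 25.567 9.370 0.000
      vertex 0.000 9.370 0.000
    endloop
  endfacet
  facet normal -1.0000 0.0000 0.0000
    outer loop
      vertex 0.000 0.000 22.006
      vertex 0.000 9.370 0.000
      vertex 0.000 0.000 0.000
    endloop
  endfacet
  facet normal 1.0000 0.0000 0.0000
    outer loop
      vertex 25.567 0.000 0.000
      vertex 25.567 9.370 0.000
      vertex 25.567 0.000 22.006
    endloop
  endfacet
endsolid part

The G0 Z moves step by Δz≈3.668 mm. The G1 loops shrink linearly with z, so the solid tapers from its base footprint up to z≈22. Closing with a flat bottom cap and the tapered top and triangulating gives 8 facets — a wedge (ramp): 25.6 × 9.37 mm base, rising to 22 mm along the y=0 edge and sloping linearly to z=0 at y=9.37.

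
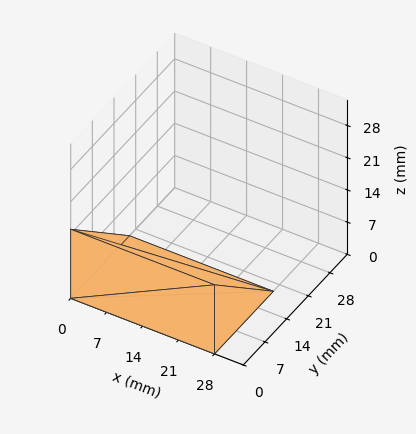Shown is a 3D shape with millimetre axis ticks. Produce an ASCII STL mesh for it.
Reading the render: the shape is a wedge (ramp): 28 × 19 mm base, rising to 15 mm along the y=0 edge and sloping linearly to z=0 at y=19 (dimensions read to the nearest mm from the axis ticks). For the STL, each face is triangulated and given an outward normal.

solid part
  facet normal 0.0000 0.0000 -1.0000
    outer loop
      vertex 28.000 19.000 0.000
      vertex 28.000 0.000 0.000
      vertex 0.000 0.000 0.000
    endloop
  endfacet
  facet normal 0.0000 0.0000 -1.0000
    outer loop
      vertex 0.000 19.000 0.000
      vertex 28.000 19.000 0.000
      vertex 0.000 0.000 0.000
    endloop
  endfacet
  facet normal 0.0000 -1.0000 0.0000
    outer loop
      vertex 0.000 0.000 0.000
      vertex 28.000 0.000 0.000
      vertex 28.000 0.000 15.000
    endloop
  endfacet
  facet normal 0.0000 -1.0000 0.0000
    outer loop
      vertex 0.000 0.000 0.000
      vertex 28.000 0.000 15.000
      vertex 0.000 0.000 15.000
    endloop
  endfacet
  facet normal 0.0000 0.6196 0.7849
    outer loop
      vertex 0.000 0.000 15.000
      vertex 28.000 0.000 15.000
      vertex 28.000 19.000 0.000
    endloop
  endfacet
  facet normal 0.0000 0.6196 0.7849
    outer loop
      vertex 0.000 0.000 15.000
      vertex 28.000 19.000 0.000
      vertex 0.000 19.000 0.000
    endloop
  endfacet
  facet normal -1.0000 0.0000 0.0000
    outer loop
      vertex 0.000 0.000 15.000
      vertex 0.000 19.000 0.000
      vertex 0.000 0.000 0.000
    endloop
  endfacet
  facet normal 1.0000 0.0000 0.0000
    outer loop
      vertex 28.000 0.000 0.000
      vertex 28.000 19.000 0.000
      vertex 28.000 0.000 15.000
    endloop
  endfacet
endsolid part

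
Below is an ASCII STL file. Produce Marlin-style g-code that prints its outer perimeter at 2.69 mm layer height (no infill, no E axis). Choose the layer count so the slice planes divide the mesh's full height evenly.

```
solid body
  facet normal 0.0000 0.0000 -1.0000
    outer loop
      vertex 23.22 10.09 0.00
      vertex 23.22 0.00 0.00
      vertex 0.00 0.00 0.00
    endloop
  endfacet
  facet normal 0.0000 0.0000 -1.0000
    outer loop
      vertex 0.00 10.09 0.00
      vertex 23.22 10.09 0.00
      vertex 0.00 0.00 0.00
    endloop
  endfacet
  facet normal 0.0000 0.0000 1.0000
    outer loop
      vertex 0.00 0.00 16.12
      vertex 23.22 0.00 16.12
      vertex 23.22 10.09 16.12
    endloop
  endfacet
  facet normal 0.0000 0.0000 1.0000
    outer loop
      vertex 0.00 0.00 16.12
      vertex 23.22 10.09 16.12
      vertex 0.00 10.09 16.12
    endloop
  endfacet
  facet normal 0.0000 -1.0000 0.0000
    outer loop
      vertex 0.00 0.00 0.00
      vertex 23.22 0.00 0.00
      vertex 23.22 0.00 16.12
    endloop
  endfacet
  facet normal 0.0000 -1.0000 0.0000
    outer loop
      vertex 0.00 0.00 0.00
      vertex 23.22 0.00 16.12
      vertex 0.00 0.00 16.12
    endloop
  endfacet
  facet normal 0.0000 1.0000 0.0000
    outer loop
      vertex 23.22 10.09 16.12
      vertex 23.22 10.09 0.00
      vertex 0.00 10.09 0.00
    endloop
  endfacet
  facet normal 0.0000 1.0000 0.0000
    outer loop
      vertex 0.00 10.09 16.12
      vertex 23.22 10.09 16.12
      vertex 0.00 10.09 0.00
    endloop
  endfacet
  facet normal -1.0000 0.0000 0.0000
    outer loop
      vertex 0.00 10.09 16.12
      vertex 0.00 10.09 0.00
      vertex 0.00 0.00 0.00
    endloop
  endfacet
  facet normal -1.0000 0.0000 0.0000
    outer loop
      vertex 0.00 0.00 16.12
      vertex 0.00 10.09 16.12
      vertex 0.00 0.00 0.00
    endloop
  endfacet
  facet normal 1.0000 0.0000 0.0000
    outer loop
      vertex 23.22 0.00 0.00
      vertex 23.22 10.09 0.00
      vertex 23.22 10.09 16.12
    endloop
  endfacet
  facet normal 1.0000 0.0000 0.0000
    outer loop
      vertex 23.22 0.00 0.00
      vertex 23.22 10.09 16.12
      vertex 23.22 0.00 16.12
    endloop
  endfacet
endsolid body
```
; perimeter-only toolpath
G21 ; units = mm
G90 ; absolute positioning
G28 ; home
; layer 1
G0 Z2.69
G0 X0.00 Y0.00
G1 X23.22 Y0.00
G1 X23.22 Y10.09
G1 X0.00 Y10.09
G1 X0.00 Y0.00
; layer 2
G0 Z5.37
G0 X0.00 Y0.00
G1 X23.22 Y0.00
G1 X23.22 Y10.09
G1 X0.00 Y10.09
G1 X0.00 Y0.00
; layer 3
G0 Z8.06
G0 X0.00 Y0.00
G1 X23.22 Y0.00
G1 X23.22 Y10.09
G1 X0.00 Y10.09
G1 X0.00 Y0.00
; layer 4
G0 Z10.75
G0 X0.00 Y0.00
G1 X23.22 Y0.00
G1 X23.22 Y10.09
G1 X0.00 Y10.09
G1 X0.00 Y0.00
; layer 5
G0 Z13.43
G0 X0.00 Y0.00
G1 X23.22 Y0.00
G1 X23.22 Y10.09
G1 X0.00 Y10.09
G1 X0.00 Y0.00
; layer 6
G0 Z16.12
G0 X0.00 Y0.00
G1 X23.22 Y0.00
G1 X23.22 Y10.09
G1 X0.00 Y10.09
G1 X0.00 Y0.00
M2 ; end

The solid is a rectangular box, roughly 23.2 × 10.1 mm footprint and 16.1 mm tall. Slicing at Δz = 2.69 mm — 6 equal slices spanning the solid's height, so layer i sits at z = i·h/6 — gives 6 non-empty perimeters. Each is a 4-segment closed polygon; G0 lifts to the layer z and rapids to the start vertex, then G1 traces the edges.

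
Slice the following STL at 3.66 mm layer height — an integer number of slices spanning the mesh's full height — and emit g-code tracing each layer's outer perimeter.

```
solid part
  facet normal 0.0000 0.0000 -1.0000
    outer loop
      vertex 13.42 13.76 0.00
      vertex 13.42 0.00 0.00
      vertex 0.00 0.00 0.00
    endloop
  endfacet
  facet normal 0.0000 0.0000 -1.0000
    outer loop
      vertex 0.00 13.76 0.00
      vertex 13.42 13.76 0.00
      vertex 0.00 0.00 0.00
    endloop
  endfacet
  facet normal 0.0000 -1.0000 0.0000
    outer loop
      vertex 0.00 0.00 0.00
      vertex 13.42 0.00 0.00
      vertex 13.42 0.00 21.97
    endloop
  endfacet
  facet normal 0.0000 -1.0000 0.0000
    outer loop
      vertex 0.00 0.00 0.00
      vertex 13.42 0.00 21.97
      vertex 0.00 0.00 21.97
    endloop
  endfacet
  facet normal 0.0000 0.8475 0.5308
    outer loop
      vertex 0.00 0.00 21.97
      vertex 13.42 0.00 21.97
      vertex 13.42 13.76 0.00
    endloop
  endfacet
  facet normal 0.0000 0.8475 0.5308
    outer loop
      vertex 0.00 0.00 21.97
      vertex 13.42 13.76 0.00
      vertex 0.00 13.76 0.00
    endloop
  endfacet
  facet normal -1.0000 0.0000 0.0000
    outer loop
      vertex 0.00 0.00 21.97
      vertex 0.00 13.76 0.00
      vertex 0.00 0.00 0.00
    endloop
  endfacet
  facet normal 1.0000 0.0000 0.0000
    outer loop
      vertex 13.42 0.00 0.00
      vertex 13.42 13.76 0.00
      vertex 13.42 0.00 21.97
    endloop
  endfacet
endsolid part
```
; perimeter-only toolpath
G21 ; units = mm
G90 ; absolute positioning
G28 ; home
; layer 1
G0 Z3.66
G0 X0.00 Y0.00
G1 X13.42 Y0.00
G1 X13.42 Y11.47
G1 X0.00 Y11.47
G1 X0.00 Y0.00
; layer 2
G0 Z7.32
G0 X0.00 Y0.00
G1 X13.42 Y0.00
G1 X13.42 Y9.17
G1 X0.00 Y9.17
G1 X0.00 Y0.00
; layer 3
G0 Z10.98
G0 X0.00 Y0.00
G1 X13.42 Y0.00
G1 X13.42 Y6.88
G1 X0.00 Y6.88
G1 X0.00 Y0.00
; layer 4
G0 Z14.65
G0 X0.00 Y0.00
G1 X13.42 Y0.00
G1 X13.42 Y4.59
G1 X0.00 Y4.59
G1 X0.00 Y0.00
; layer 5
G0 Z18.31
G0 X0.00 Y0.00
G1 X13.42 Y0.00
G1 X13.42 Y2.29
G1 X0.00 Y2.29
G1 X0.00 Y0.00
M2 ; end

The solid is a wedge (ramp): 13.4 × 13.8 mm base, rising to 22 mm along the y=0 edge and sloping linearly to z=0 at y=13.8. Slicing at Δz = 3.66 mm — 6 equal slices spanning the solid's height, so layer i sits at z = i·h/6 — gives 5 non-empty perimeters. Each is a 4-segment closed polygon; G0 lifts to the layer z and rapids to the start vertex, then G1 traces the edges. The cross-section shrinks linearly with z (the slice at the apex is degenerate and omitted).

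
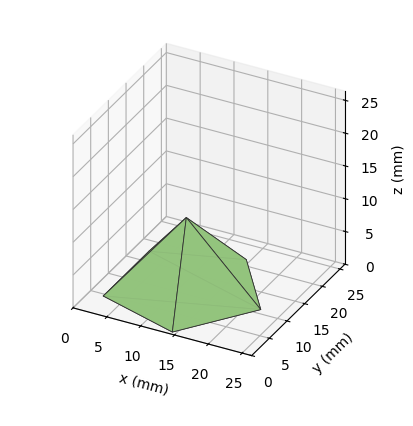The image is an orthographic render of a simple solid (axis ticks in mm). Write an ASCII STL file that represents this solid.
Reading the render: the shape is a regular 5-sided pyramid, base circumscribed radius ≈ 11 mm, apex at z ≈ 11 mm (dimensions read to the nearest mm from the axis ticks). For the STL, each face is triangulated and given an outward normal.

solid part
  facet normal 0.0000 0.0000 -1.0000
    outer loop
      vertex 2.10 17.47 0.00
      vertex 14.40 21.46 0.00
      vertex 22.00 11.00 0.00
    endloop
  endfacet
  facet normal 0.0000 0.0000 -1.0000
    outer loop
      vertex 2.10 4.53 0.00
      vertex 2.10 17.47 0.00
      vertex 22.00 11.00 0.00
    endloop
  endfacet
  facet normal 0.0000 0.0000 -1.0000
    outer loop
      vertex 14.40 0.54 0.00
      vertex 2.10 4.53 0.00
      vertex 22.00 11.00 0.00
    endloop
  endfacet
  facet normal 0.6290 0.4570 0.6290
    outer loop
      vertex 22.00 11.00 0.00
      vertex 14.40 21.46 0.00
      vertex 11.00 11.00 11.00
    endloop
  endfacet
  facet normal -0.2399 0.7395 0.6290
    outer loop
      vertex 14.40 21.46 0.00
      vertex 2.10 17.47 0.00
      vertex 11.00 11.00 11.00
    endloop
  endfacet
  facet normal -0.7774 0.0000 0.6290
    outer loop
      vertex 2.10 17.47 0.00
      vertex 2.10 4.53 0.00
      vertex 11.00 11.00 11.00
    endloop
  endfacet
  facet normal -0.2399 -0.7395 0.6290
    outer loop
      vertex 2.10 4.53 0.00
      vertex 14.40 0.54 0.00
      vertex 11.00 11.00 11.00
    endloop
  endfacet
  facet normal 0.6290 -0.4570 0.6290
    outer loop
      vertex 14.40 0.54 0.00
      vertex 22.00 11.00 0.00
      vertex 11.00 11.00 11.00
    endloop
  endfacet
endsolid part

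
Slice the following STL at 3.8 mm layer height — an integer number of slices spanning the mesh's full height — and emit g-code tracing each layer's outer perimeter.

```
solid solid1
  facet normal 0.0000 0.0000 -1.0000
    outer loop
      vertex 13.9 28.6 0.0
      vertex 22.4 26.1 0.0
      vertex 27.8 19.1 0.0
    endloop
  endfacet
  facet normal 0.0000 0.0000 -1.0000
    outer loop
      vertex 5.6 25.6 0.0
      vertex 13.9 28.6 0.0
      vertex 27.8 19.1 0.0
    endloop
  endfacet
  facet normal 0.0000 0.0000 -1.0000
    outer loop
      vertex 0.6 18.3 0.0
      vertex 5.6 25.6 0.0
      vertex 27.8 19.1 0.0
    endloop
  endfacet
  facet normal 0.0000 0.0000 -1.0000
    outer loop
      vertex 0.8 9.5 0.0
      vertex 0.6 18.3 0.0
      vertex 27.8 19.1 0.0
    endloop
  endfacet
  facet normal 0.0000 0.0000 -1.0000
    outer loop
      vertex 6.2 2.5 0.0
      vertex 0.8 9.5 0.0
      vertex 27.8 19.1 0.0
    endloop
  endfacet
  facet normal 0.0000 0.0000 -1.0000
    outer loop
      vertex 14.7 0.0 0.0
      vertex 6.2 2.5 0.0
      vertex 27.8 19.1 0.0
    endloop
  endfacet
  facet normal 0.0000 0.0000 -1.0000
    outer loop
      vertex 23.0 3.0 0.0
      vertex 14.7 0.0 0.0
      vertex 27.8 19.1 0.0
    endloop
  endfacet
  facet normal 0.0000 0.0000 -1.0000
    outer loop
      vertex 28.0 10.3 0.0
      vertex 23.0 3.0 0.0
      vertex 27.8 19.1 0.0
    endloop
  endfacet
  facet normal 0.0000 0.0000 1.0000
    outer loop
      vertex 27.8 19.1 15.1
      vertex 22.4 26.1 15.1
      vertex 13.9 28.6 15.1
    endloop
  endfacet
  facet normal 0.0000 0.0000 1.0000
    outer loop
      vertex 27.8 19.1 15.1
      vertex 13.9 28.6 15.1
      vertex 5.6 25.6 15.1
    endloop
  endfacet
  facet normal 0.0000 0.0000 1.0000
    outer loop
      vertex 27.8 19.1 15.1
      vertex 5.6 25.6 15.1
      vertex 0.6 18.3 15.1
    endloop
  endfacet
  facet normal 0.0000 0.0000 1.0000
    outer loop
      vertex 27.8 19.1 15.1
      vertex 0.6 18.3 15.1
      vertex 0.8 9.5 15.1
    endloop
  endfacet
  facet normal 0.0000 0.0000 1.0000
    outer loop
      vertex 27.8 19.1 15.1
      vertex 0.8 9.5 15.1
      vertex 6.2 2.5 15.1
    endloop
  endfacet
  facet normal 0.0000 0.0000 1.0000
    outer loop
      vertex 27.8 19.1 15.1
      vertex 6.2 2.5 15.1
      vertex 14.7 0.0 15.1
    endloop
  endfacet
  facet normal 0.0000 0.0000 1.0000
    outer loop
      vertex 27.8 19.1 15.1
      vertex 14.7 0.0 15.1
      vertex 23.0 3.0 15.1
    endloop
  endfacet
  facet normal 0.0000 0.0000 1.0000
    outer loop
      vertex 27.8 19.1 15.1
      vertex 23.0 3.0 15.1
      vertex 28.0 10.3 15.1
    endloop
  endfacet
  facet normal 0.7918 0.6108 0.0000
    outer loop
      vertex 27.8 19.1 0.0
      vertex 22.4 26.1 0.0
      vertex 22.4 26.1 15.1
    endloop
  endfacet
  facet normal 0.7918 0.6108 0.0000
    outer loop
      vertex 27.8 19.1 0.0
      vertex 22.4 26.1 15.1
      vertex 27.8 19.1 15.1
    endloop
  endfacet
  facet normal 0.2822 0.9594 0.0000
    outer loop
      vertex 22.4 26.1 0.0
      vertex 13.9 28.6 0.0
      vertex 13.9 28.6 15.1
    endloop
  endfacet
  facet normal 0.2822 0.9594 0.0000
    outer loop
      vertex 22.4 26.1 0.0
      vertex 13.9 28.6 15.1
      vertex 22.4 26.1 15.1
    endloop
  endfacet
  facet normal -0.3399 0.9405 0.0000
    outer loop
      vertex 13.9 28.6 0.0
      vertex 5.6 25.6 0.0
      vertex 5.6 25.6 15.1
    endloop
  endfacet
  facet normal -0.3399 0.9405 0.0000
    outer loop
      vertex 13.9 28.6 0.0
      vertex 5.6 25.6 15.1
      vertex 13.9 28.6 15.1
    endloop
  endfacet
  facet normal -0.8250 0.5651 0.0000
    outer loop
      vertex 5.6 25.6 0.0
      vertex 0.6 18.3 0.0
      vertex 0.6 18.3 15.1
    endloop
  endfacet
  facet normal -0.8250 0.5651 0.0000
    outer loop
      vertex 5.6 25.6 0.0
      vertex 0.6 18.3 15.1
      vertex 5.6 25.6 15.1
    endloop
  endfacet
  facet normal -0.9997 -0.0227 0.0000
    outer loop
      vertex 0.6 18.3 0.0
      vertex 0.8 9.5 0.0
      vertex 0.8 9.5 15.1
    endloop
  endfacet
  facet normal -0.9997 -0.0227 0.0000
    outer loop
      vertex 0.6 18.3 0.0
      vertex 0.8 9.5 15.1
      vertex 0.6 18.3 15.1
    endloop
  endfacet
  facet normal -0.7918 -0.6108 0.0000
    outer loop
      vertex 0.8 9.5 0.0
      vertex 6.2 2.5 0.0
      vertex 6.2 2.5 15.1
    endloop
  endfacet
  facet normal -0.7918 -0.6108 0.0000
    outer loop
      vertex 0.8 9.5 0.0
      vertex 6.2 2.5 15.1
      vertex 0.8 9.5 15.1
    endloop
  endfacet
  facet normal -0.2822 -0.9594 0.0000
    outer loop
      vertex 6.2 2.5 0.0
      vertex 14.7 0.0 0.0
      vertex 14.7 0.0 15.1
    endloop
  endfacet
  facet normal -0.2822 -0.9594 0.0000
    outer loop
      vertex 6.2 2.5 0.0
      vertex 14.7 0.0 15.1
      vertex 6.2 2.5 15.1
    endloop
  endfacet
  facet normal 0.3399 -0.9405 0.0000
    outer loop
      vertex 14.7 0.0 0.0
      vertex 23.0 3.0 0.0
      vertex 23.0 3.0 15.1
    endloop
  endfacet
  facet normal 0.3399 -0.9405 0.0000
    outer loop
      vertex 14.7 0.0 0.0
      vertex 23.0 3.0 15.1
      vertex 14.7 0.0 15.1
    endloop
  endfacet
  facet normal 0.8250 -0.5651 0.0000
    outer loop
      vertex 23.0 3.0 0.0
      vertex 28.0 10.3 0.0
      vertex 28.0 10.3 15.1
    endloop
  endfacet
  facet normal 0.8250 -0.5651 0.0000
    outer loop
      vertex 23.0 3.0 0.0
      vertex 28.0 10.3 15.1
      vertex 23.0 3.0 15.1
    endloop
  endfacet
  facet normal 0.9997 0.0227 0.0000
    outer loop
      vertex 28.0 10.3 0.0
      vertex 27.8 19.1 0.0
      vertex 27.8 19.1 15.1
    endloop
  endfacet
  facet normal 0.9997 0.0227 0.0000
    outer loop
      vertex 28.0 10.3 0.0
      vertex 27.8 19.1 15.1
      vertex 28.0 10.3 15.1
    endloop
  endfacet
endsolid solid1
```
; perimeter-only toolpath
G21 ; units = mm
G90 ; absolute positioning
G28 ; home
; layer 1
G0 Z3.8
G0 X27.8 Y19.1
G1 X22.4 Y26.1
G1 X13.9 Y28.6
G1 X5.6 Y25.6
G1 X0.6 Y18.3
G1 X0.8 Y9.5
G1 X6.2 Y2.5
G1 X14.7 Y0.0
G1 X23.0 Y3.0
G1 X28.0 Y10.3
G1 X27.8 Y19.1
; layer 2
G0 Z7.5
G0 X27.8 Y19.1
G1 X22.4 Y26.1
G1 X13.9 Y28.6
G1 X5.6 Y25.6
G1 X0.6 Y18.3
G1 X0.8 Y9.5
G1 X6.2 Y2.5
G1 X14.7 Y0.0
G1 X23.0 Y3.0
G1 X28.0 Y10.3
G1 X27.8 Y19.1
; layer 3
G0 Z11.3
G0 X27.8 Y19.1
G1 X22.4 Y26.1
G1 X13.9 Y28.6
G1 X5.6 Y25.6
G1 X0.6 Y18.3
G1 X0.8 Y9.5
G1 X6.2 Y2.5
G1 X14.7 Y0.0
G1 X23.0 Y3.0
G1 X28.0 Y10.3
G1 X27.8 Y19.1
; layer 4
G0 Z15.1
G0 X27.8 Y19.1
G1 X22.4 Y26.1
G1 X13.9 Y28.6
G1 X5.6 Y25.6
G1 X0.6 Y18.3
G1 X0.8 Y9.5
G1 X6.2 Y2.5
G1 X14.7 Y0.0
G1 X23.0 Y3.0
G1 X28.0 Y10.3
G1 X27.8 Y19.1
M2 ; end

The solid is a regular 10-sided prism (a cylinder approximated with 10 flat sides), circumscribed radius ≈ 14.3 mm, height ≈ 15.1 mm. Slicing at Δz = 3.8 mm — 4 equal slices spanning the solid's height, so layer i sits at z = i·h/4 — gives 4 non-empty perimeters. Each is a 10-segment closed polygon; G0 lifts to the layer z and rapids to the start vertex, then G1 traces the edges.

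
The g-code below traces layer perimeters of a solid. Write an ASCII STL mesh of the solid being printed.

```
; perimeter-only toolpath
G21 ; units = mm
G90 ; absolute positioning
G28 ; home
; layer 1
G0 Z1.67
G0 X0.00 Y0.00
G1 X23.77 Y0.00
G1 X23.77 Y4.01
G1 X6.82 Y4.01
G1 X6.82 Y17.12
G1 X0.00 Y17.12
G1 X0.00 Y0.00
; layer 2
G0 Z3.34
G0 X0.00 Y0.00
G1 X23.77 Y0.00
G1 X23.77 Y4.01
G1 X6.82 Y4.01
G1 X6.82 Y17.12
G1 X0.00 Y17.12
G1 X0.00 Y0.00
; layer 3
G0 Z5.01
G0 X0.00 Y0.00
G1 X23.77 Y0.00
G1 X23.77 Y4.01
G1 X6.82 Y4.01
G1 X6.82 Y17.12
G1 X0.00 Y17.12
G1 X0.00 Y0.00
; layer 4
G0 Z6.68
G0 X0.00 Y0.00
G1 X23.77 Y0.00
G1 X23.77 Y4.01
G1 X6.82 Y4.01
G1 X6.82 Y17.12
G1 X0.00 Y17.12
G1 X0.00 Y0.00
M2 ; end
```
solid part
  facet normal 0.0000 0.0000 -1.0000
    outer loop
      vertex 23.77 4.01 0.00
      vertex 23.77 0.00 0.00
      vertex 0.00 0.00 0.00
    endloop
  endfacet
  facet normal 0.0000 0.0000 -1.0000
    outer loop
      vertex 6.82 4.01 0.00
      vertex 23.77 4.01 0.00
      vertex 0.00 0.00 0.00
    endloop
  endfacet
  facet normal 0.0000 0.0000 -1.0000
    outer loop
      vertex 6.82 17.12 0.00
      vertex 6.82 4.01 0.00
      vertex 0.00 0.00 0.00
    endloop
  endfacet
  facet normal 0.0000 0.0000 -1.0000
    outer loop
      vertex 0.00 17.12 0.00
      vertex 6.82 17.12 0.00
      vertex 0.00 0.00 0.00
    endloop
  endfacet
  facet normal 0.0000 0.0000 1.0000
    outer loop
      vertex 0.00 0.00 6.68
      vertex 23.77 0.00 6.68
      vertex 23.77 4.01 6.68
    endloop
  endfacet
  facet normal 0.0000 0.0000 1.0000
    outer loop
      vertex 0.00 0.00 6.68
      vertex 23.77 4.01 6.68
      vertex 6.82 4.01 6.68
    endloop
  endfacet
  facet normal 0.0000 0.0000 1.0000
    outer loop
      vertex 0.00 0.00 6.68
      vertex 6.82 4.01 6.68
      vertex 6.82 17.12 6.68
    endloop
  endfacet
  facet normal 0.0000 0.0000 1.0000
    outer loop
      vertex 0.00 0.00 6.68
      vertex 6.82 17.12 6.68
      vertex 0.00 17.12 6.68
    endloop
  endfacet
  facet normal 0.0000 -1.0000 0.0000
    outer loop
      vertex 0.00 0.00 0.00
      vertex 23.77 0.00 0.00
      vertex 23.77 0.00 6.68
    endloop
  endfacet
  facet normal 0.0000 -1.0000 0.0000
    outer loop
      vertex 0.00 0.00 0.00
      vertex 23.77 0.00 6.68
      vertex 0.00 0.00 6.68
    endloop
  endfacet
  facet normal 1.0000 0.0000 0.0000
    outer loop
      vertex 23.77 0.00 0.00
      vertex 23.77 4.01 0.00
      vertex 23.77 4.01 6.68
    endloop
  endfacet
  facet normal 1.0000 0.0000 0.0000
    outer loop
      vertex 23.77 0.00 0.00
      vertex 23.77 4.01 6.68
      vertex 23.77 0.00 6.68
    endloop
  endfacet
  facet normal 0.0000 1.0000 0.0000
    outer loop
      vertex 23.77 4.01 0.00
      vertex 6.82 4.01 0.00
      vertex 6.82 4.01 6.68
    endloop
  endfacet
  facet normal 0.0000 1.0000 0.0000
    outer loop
      vertex 23.77 4.01 0.00
      vertex 6.82 4.01 6.68
      vertex 23.77 4.01 6.68
    endloop
  endfacet
  facet normal 1.0000 0.0000 0.0000
    outer loop
      vertex 6.82 4.01 0.00
      vertex 6.82 17.12 0.00
      vertex 6.82 17.12 6.68
    endloop
  endfacet
  facet normal 1.0000 0.0000 0.0000
    outer loop
      vertex 6.82 4.01 0.00
      vertex 6.82 17.12 6.68
      vertex 6.82 4.01 6.68
    endloop
  endfacet
  facet normal 0.0000 1.0000 0.0000
    outer loop
      vertex 6.82 17.12 0.00
      vertex 0.00 17.12 0.00
      vertex 0.00 17.12 6.68
    endloop
  endfacet
  facet normal 0.0000 1.0000 0.0000
    outer loop
      vertex 6.82 17.12 0.00
      vertex 0.00 17.12 6.68
      vertex 6.82 17.12 6.68
    endloop
  endfacet
  facet normal -1.0000 0.0000 0.0000
    outer loop
      vertex 0.00 17.12 0.00
      vertex 0.00 0.00 0.00
      vertex 0.00 0.00 6.68
    endloop
  endfacet
  facet normal -1.0000 0.0000 0.0000
    outer loop
      vertex 0.00 17.12 0.00
      vertex 0.00 0.00 6.68
      vertex 0.00 17.12 6.68
    endloop
  endfacet
endsolid part

The G0 Z moves step by Δz≈1.67 mm. Every layer's G1 loop is the same polygon, so the solid is a straight extrusion of it from z=0 to z≈6.68. Closing with flat bottom and top caps and triangulating gives 20 facets — an L-shaped prism: outer 23.8 × 17.1 mm, arm thicknesses ≈ 4.01 mm (horizontal) and 6.82 mm (vertical), extruded 6.68 mm in z.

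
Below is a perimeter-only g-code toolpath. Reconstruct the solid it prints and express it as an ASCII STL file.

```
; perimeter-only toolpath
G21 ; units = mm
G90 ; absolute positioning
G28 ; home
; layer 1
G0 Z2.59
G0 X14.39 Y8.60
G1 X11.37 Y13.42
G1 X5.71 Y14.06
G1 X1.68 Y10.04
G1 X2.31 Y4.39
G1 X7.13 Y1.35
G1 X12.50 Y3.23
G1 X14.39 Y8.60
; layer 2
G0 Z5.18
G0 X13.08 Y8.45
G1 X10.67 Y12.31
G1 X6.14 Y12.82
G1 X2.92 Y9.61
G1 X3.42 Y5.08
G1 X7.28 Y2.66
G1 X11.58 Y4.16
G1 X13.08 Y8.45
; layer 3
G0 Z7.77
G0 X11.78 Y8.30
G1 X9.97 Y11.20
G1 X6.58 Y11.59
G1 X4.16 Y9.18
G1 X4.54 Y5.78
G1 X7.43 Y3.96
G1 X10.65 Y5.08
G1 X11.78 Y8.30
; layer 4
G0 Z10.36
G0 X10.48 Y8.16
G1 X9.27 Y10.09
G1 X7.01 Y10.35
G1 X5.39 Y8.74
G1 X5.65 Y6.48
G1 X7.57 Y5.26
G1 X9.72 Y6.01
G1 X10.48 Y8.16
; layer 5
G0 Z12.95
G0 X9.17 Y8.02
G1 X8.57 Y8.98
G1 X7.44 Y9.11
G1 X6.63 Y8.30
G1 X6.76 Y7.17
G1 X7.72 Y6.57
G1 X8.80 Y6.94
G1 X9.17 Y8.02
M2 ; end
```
solid part
  facet normal 0.0000 0.0000 -1.0000
    outer loop
      vertex 5.28 15.30 0.00
      vertex 12.07 14.53 0.00
      vertex 15.69 8.74 0.00
    endloop
  endfacet
  facet normal 0.0000 0.0000 -1.0000
    outer loop
      vertex 0.44 10.48 0.00
      vertex 5.28 15.30 0.00
      vertex 15.69 8.74 0.00
    endloop
  endfacet
  facet normal 0.0000 0.0000 -1.0000
    outer loop
      vertex 1.20 3.69 0.00
      vertex 0.44 10.48 0.00
      vertex 15.69 8.74 0.00
    endloop
  endfacet
  facet normal 0.0000 0.0000 -1.0000
    outer loop
      vertex 6.98 0.05 0.00
      vertex 1.20 3.69 0.00
      vertex 15.69 8.74 0.00
    endloop
  endfacet
  facet normal 0.0000 0.0000 -1.0000
    outer loop
      vertex 13.43 2.30 0.00
      vertex 6.98 0.05 0.00
      vertex 15.69 8.74 0.00
    endloop
  endfacet
  facet normal 0.7714 0.4823 0.4152
    outer loop
      vertex 15.69 8.74 0.00
      vertex 12.07 14.53 0.00
      vertex 7.87 7.87 15.54
    endloop
  endfacet
  facet normal 0.1025 0.9040 0.4151
    outer loop
      vertex 12.07 14.53 0.00
      vertex 5.28 15.30 0.00
      vertex 7.87 7.87 15.54
    endloop
  endfacet
  facet normal -0.6419 0.6446 0.4152
    outer loop
      vertex 5.28 15.30 0.00
      vertex 0.44 10.48 0.00
      vertex 7.87 7.87 15.54
    endloop
  endfacet
  facet normal -0.9041 -0.1012 0.4153
    outer loop
      vertex 0.44 10.48 0.00
      vertex 1.20 3.69 0.00
      vertex 7.87 7.87 15.54
    endloop
  endfacet
  facet normal -0.4848 -0.7698 0.4152
    outer loop
      vertex 1.20 3.69 0.00
      vertex 6.98 0.05 0.00
      vertex 7.87 7.87 15.54
    endloop
  endfacet
  facet normal 0.2997 -0.8590 0.4151
    outer loop
      vertex 6.98 0.05 0.00
      vertex 13.43 2.30 0.00
      vertex 7.87 7.87 15.54
    endloop
  endfacet
  facet normal 0.8584 -0.3013 0.4151
    outer loop
      vertex 13.43 2.30 0.00
      vertex 15.69 8.74 0.00
      vertex 7.87 7.87 15.54
    endloop
  endfacet
endsolid part

The G0 Z moves step by Δz≈2.59 mm. The G1 loops shrink linearly with z, so the solid tapers from its base footprint up to z≈15.5. Closing with a flat bottom cap and the tapered top and triangulating gives 12 facets — a regular 7-sided pyramid, base circumscribed radius ≈ 7.87 mm, apex at z ≈ 15.5 mm.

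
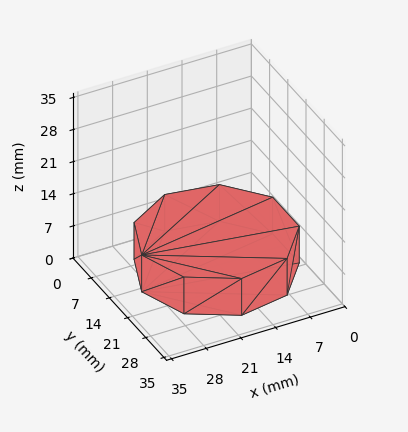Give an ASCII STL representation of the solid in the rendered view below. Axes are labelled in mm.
Reading the render: the shape is a regular 9-sided prism (a cylinder approximated with 9 flat sides), circumscribed radius ≈ 15 mm, height ≈ 8 mm (dimensions read to the nearest mm from the axis ticks). For the STL, each face is triangulated and given an outward normal.

solid part
  facet normal 0.0000 0.0000 -1.0000
    outer loop
      vertex 17.6 29.8 0.0
      vertex 26.5 24.6 0.0
      vertex 30.0 15.0 0.0
    endloop
  endfacet
  facet normal 0.0000 0.0000 -1.0000
    outer loop
      vertex 7.5 28.0 0.0
      vertex 17.6 29.8 0.0
      vertex 30.0 15.0 0.0
    endloop
  endfacet
  facet normal 0.0000 0.0000 -1.0000
    outer loop
      vertex 0.9 20.1 0.0
      vertex 7.5 28.0 0.0
      vertex 30.0 15.0 0.0
    endloop
  endfacet
  facet normal 0.0000 0.0000 -1.0000
    outer loop
      vertex 0.9 9.9 0.0
      vertex 0.9 20.1 0.0
      vertex 30.0 15.0 0.0
    endloop
  endfacet
  facet normal 0.0000 0.0000 -1.0000
    outer loop
      vertex 7.5 2.0 0.0
      vertex 0.9 9.9 0.0
      vertex 30.0 15.0 0.0
    endloop
  endfacet
  facet normal 0.0000 0.0000 -1.0000
    outer loop
      vertex 17.6 0.2 0.0
      vertex 7.5 2.0 0.0
      vertex 30.0 15.0 0.0
    endloop
  endfacet
  facet normal 0.0000 0.0000 -1.0000
    outer loop
      vertex 26.5 5.4 0.0
      vertex 17.6 0.2 0.0
      vertex 30.0 15.0 0.0
    endloop
  endfacet
  facet normal 0.0000 0.0000 1.0000
    outer loop
      vertex 30.0 15.0 8.0
      vertex 26.5 24.6 8.0
      vertex 17.6 29.8 8.0
    endloop
  endfacet
  facet normal 0.0000 0.0000 1.0000
    outer loop
      vertex 30.0 15.0 8.0
      vertex 17.6 29.8 8.0
      vertex 7.5 28.0 8.0
    endloop
  endfacet
  facet normal 0.0000 0.0000 1.0000
    outer loop
      vertex 30.0 15.0 8.0
      vertex 7.5 28.0 8.0
      vertex 0.9 20.1 8.0
    endloop
  endfacet
  facet normal 0.0000 0.0000 1.0000
    outer loop
      vertex 30.0 15.0 8.0
      vertex 0.9 20.1 8.0
      vertex 0.9 9.9 8.0
    endloop
  endfacet
  facet normal 0.0000 0.0000 1.0000
    outer loop
      vertex 30.0 15.0 8.0
      vertex 0.9 9.9 8.0
      vertex 7.5 2.0 8.0
    endloop
  endfacet
  facet normal 0.0000 0.0000 1.0000
    outer loop
      vertex 30.0 15.0 8.0
      vertex 7.5 2.0 8.0
      vertex 17.6 0.2 8.0
    endloop
  endfacet
  facet normal 0.0000 0.0000 1.0000
    outer loop
      vertex 30.0 15.0 8.0
      vertex 17.6 0.2 8.0
      vertex 26.5 5.4 8.0
    endloop
  endfacet
  facet normal 0.9395 0.3425 0.0000
    outer loop
      vertex 30.0 15.0 0.0
      vertex 26.5 24.6 0.0
      vertex 26.5 24.6 8.0
    endloop
  endfacet
  facet normal 0.9395 0.3425 0.0000
    outer loop
      vertex 30.0 15.0 0.0
      vertex 26.5 24.6 8.0
      vertex 30.0 15.0 8.0
    endloop
  endfacet
  facet normal 0.5045 0.8634 0.0000
    outer loop
      vertex 26.5 24.6 0.0
      vertex 17.6 29.8 0.0
      vertex 17.6 29.8 8.0
    endloop
  endfacet
  facet normal 0.5045 0.8634 0.0000
    outer loop
      vertex 26.5 24.6 0.0
      vertex 17.6 29.8 8.0
      vertex 26.5 24.6 8.0
    endloop
  endfacet
  facet normal -0.1755 0.9845 0.0000
    outer loop
      vertex 17.6 29.8 0.0
      vertex 7.5 28.0 0.0
      vertex 7.5 28.0 8.0
    endloop
  endfacet
  facet normal -0.1755 0.9845 0.0000
    outer loop
      vertex 17.6 29.8 0.0
      vertex 7.5 28.0 8.0
      vertex 17.6 29.8 8.0
    endloop
  endfacet
  facet normal -0.7674 0.6411 0.0000
    outer loop
      vertex 7.5 28.0 0.0
      vertex 0.9 20.1 0.0
      vertex 0.9 20.1 8.0
    endloop
  endfacet
  facet normal -0.7674 0.6411 0.0000
    outer loop
      vertex 7.5 28.0 0.0
      vertex 0.9 20.1 8.0
      vertex 7.5 28.0 8.0
    endloop
  endfacet
  facet normal -1.0000 0.0000 0.0000
    outer loop
      vertex 0.9 20.1 0.0
      vertex 0.9 9.9 0.0
      vertex 0.9 9.9 8.0
    endloop
  endfacet
  facet normal -1.0000 0.0000 0.0000
    outer loop
      vertex 0.9 20.1 0.0
      vertex 0.9 9.9 8.0
      vertex 0.9 20.1 8.0
    endloop
  endfacet
  facet normal -0.7674 -0.6411 0.0000
    outer loop
      vertex 0.9 9.9 0.0
      vertex 7.5 2.0 0.0
      vertex 7.5 2.0 8.0
    endloop
  endfacet
  facet normal -0.7674 -0.6411 0.0000
    outer loop
      vertex 0.9 9.9 0.0
      vertex 7.5 2.0 8.0
      vertex 0.9 9.9 8.0
    endloop
  endfacet
  facet normal -0.1755 -0.9845 0.0000
    outer loop
      vertex 7.5 2.0 0.0
      vertex 17.6 0.2 0.0
      vertex 17.6 0.2 8.0
    endloop
  endfacet
  facet normal -0.1755 -0.9845 0.0000
    outer loop
      vertex 7.5 2.0 0.0
      vertex 17.6 0.2 8.0
      vertex 7.5 2.0 8.0
    endloop
  endfacet
  facet normal 0.5045 -0.8634 0.0000
    outer loop
      vertex 17.6 0.2 0.0
      vertex 26.5 5.4 0.0
      vertex 26.5 5.4 8.0
    endloop
  endfacet
  facet normal 0.5045 -0.8634 0.0000
    outer loop
      vertex 17.6 0.2 0.0
      vertex 26.5 5.4 8.0
      vertex 17.6 0.2 8.0
    endloop
  endfacet
  facet normal 0.9395 -0.3425 0.0000
    outer loop
      vertex 26.5 5.4 0.0
      vertex 30.0 15.0 0.0
      vertex 30.0 15.0 8.0
    endloop
  endfacet
  facet normal 0.9395 -0.3425 0.0000
    outer loop
      vertex 26.5 5.4 0.0
      vertex 30.0 15.0 8.0
      vertex 26.5 5.4 8.0
    endloop
  endfacet
endsolid part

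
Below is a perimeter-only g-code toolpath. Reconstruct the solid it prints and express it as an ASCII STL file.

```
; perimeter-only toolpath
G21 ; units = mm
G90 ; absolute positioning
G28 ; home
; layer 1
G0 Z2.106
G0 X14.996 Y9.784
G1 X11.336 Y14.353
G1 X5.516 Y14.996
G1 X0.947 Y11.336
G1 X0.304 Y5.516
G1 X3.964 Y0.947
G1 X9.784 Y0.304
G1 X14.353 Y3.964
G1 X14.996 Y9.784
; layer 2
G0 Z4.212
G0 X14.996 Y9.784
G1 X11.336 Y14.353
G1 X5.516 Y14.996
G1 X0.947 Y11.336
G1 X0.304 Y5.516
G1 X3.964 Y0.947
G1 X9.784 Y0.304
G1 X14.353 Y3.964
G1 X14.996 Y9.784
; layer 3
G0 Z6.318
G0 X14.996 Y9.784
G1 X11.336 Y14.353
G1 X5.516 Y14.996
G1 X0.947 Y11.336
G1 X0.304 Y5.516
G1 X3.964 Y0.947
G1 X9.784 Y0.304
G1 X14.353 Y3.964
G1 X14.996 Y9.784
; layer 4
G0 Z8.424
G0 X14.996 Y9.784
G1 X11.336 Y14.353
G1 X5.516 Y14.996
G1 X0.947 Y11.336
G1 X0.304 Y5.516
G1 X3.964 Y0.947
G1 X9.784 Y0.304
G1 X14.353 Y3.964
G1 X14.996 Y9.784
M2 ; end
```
solid part
  facet normal 0.0000 0.0000 -1.0000
    outer loop
      vertex 5.516 14.996 0.000
      vertex 11.336 14.353 0.000
      vertex 14.996 9.784 0.000
    endloop
  endfacet
  facet normal 0.0000 0.0000 -1.0000
    outer loop
      vertex 0.947 11.336 0.000
      vertex 5.516 14.996 0.000
      vertex 14.996 9.784 0.000
    endloop
  endfacet
  facet normal 0.0000 0.0000 -1.0000
    outer loop
      vertex 0.304 5.516 0.000
      vertex 0.947 11.336 0.000
      vertex 14.996 9.784 0.000
    endloop
  endfacet
  facet normal 0.0000 0.0000 -1.0000
    outer loop
      vertex 3.964 0.947 0.000
      vertex 0.304 5.516 0.000
      vertex 14.996 9.784 0.000
    endloop
  endfacet
  facet normal 0.0000 0.0000 -1.0000
    outer loop
      vertex 9.784 0.304 0.000
      vertex 3.964 0.947 0.000
      vertex 14.996 9.784 0.000
    endloop
  endfacet
  facet normal 0.0000 0.0000 -1.0000
    outer loop
      vertex 14.353 3.964 0.000
      vertex 9.784 0.304 0.000
      vertex 14.996 9.784 0.000
    endloop
  endfacet
  facet normal 0.0000 0.0000 1.0000
    outer loop
      vertex 14.996 9.784 8.424
      vertex 11.336 14.353 8.424
      vertex 5.516 14.996 8.424
    endloop
  endfacet
  facet normal 0.0000 0.0000 1.0000
    outer loop
      vertex 14.996 9.784 8.424
      vertex 5.516 14.996 8.424
      vertex 0.947 11.336 8.424
    endloop
  endfacet
  facet normal 0.0000 0.0000 1.0000
    outer loop
      vertex 14.996 9.784 8.424
      vertex 0.947 11.336 8.424
      vertex 0.304 5.516 8.424
    endloop
  endfacet
  facet normal 0.0000 0.0000 1.0000
    outer loop
      vertex 14.996 9.784 8.424
      vertex 0.304 5.516 8.424
      vertex 3.964 0.947 8.424
    endloop
  endfacet
  facet normal 0.0000 0.0000 1.0000
    outer loop
      vertex 14.996 9.784 8.424
      vertex 3.964 0.947 8.424
      vertex 9.784 0.304 8.424
    endloop
  endfacet
  facet normal 0.0000 0.0000 1.0000
    outer loop
      vertex 14.996 9.784 8.424
      vertex 9.784 0.304 8.424
      vertex 14.353 3.964 8.424
    endloop
  endfacet
  facet normal 0.7805 0.6252 0.0000
    outer loop
      vertex 14.996 9.784 0.000
      vertex 11.336 14.353 0.000
      vertex 11.336 14.353 8.424
    endloop
  endfacet
  facet normal 0.7805 0.6252 0.0000
    outer loop
      vertex 14.996 9.784 0.000
      vertex 11.336 14.353 8.424
      vertex 14.996 9.784 8.424
    endloop
  endfacet
  facet normal 0.1098 0.9940 0.0000
    outer loop
      vertex 11.336 14.353 0.000
      vertex 5.516 14.996 0.000
      vertex 5.516 14.996 8.424
    endloop
  endfacet
  facet normal 0.1098 0.9940 0.0000
    outer loop
      vertex 11.336 14.353 0.000
      vertex 5.516 14.996 8.424
      vertex 11.336 14.353 8.424
    endloop
  endfacet
  facet normal -0.6252 0.7805 0.0000
    outer loop
      vertex 5.516 14.996 0.000
      vertex 0.947 11.336 0.000
      vertex 0.947 11.336 8.424
    endloop
  endfacet
  facet normal -0.6252 0.7805 0.0000
    outer loop
      vertex 5.516 14.996 0.000
      vertex 0.947 11.336 8.424
      vertex 5.516 14.996 8.424
    endloop
  endfacet
  facet normal -0.9940 0.1098 0.0000
    outer loop
      vertex 0.947 11.336 0.000
      vertex 0.304 5.516 0.000
      vertex 0.304 5.516 8.424
    endloop
  endfacet
  facet normal -0.9940 0.1098 0.0000
    outer loop
      vertex 0.947 11.336 0.000
      vertex 0.304 5.516 8.424
      vertex 0.947 11.336 8.424
    endloop
  endfacet
  facet normal -0.7805 -0.6252 0.0000
    outer loop
      vertex 0.304 5.516 0.000
      vertex 3.964 0.947 0.000
      vertex 3.964 0.947 8.424
    endloop
  endfacet
  facet normal -0.7805 -0.6252 0.0000
    outer loop
      vertex 0.304 5.516 0.000
      vertex 3.964 0.947 8.424
      vertex 0.304 5.516 8.424
    endloop
  endfacet
  facet normal -0.1098 -0.9940 0.0000
    outer loop
      vertex 3.964 0.947 0.000
      vertex 9.784 0.304 0.000
      vertex 9.784 0.304 8.424
    endloop
  endfacet
  facet normal -0.1098 -0.9940 0.0000
    outer loop
      vertex 3.964 0.947 0.000
      vertex 9.784 0.304 8.424
      vertex 3.964 0.947 8.424
    endloop
  endfacet
  facet normal 0.6252 -0.7805 0.0000
    outer loop
      vertex 9.784 0.304 0.000
      vertex 14.353 3.964 0.000
      vertex 14.353 3.964 8.424
    endloop
  endfacet
  facet normal 0.6252 -0.7805 0.0000
    outer loop
      vertex 9.784 0.304 0.000
      vertex 14.353 3.964 8.424
      vertex 9.784 0.304 8.424
    endloop
  endfacet
  facet normal 0.9940 -0.1098 0.0000
    outer loop
      vertex 14.353 3.964 0.000
      vertex 14.996 9.784 0.000
      vertex 14.996 9.784 8.424
    endloop
  endfacet
  facet normal 0.9940 -0.1098 0.0000
    outer loop
      vertex 14.353 3.964 0.000
      vertex 14.996 9.784 8.424
      vertex 14.353 3.964 8.424
    endloop
  endfacet
endsolid part

The G0 Z moves step by Δz≈2.106 mm. Every layer's G1 loop is the same polygon, so the solid is a straight extrusion of it from z=0 to z≈8.42. Closing with flat bottom and top caps and triangulating gives 28 facets — a regular 8-sided prism (a cylinder approximated with 8 flat sides), circumscribed radius ≈ 7.65 mm, height ≈ 8.42 mm.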